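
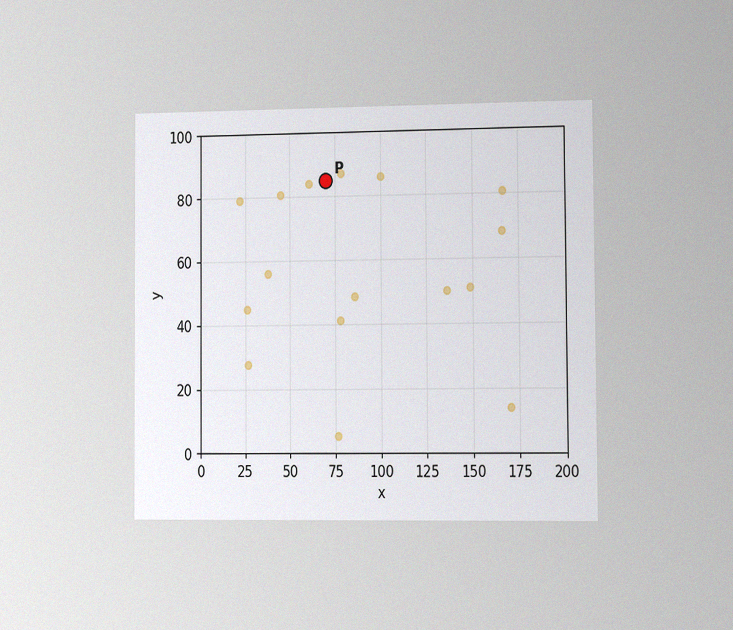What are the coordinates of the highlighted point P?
The chart is viewed slightly from the right, with some photo noise. Following the gridlines from P to each axis, P sits at (70, 85).

(70, 85)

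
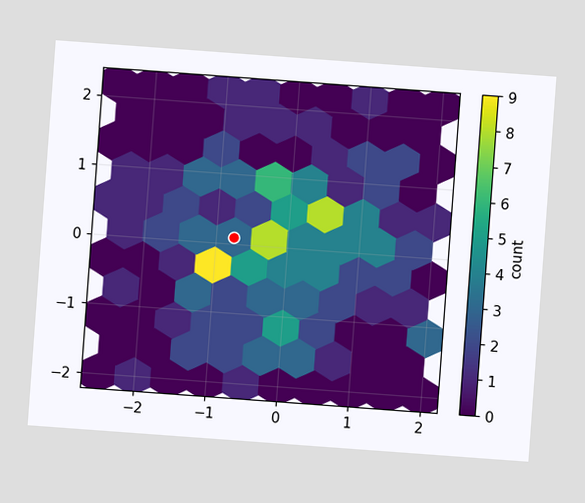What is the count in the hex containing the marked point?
The chart is tilted about 4° clockwise. The marked hex reads 3 on the colorbar.

3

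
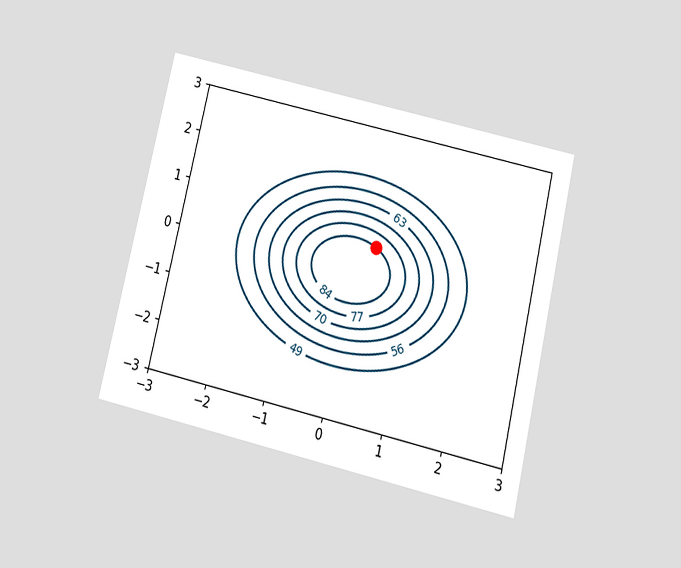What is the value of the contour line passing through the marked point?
The chart is tilted about 13° clockwise and viewed slightly from below. The marked point sits on the contour labelled 84.

84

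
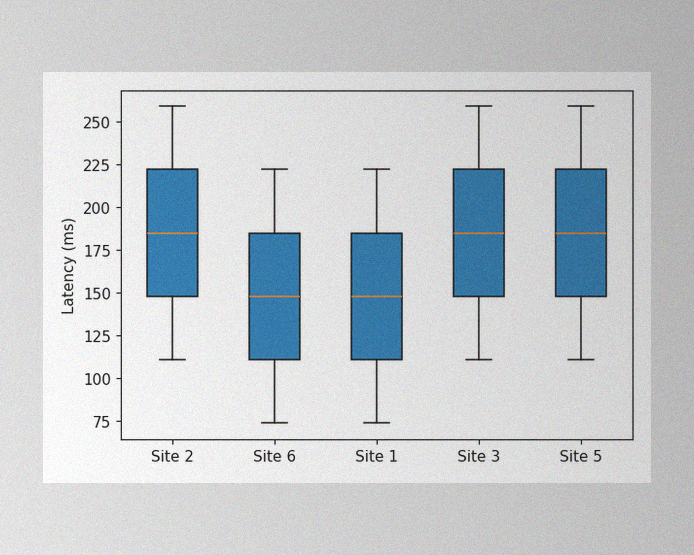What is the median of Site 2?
185ms

The image has some photo noise and uneven lighting. The median line in the Site 2 box sits at 185ms.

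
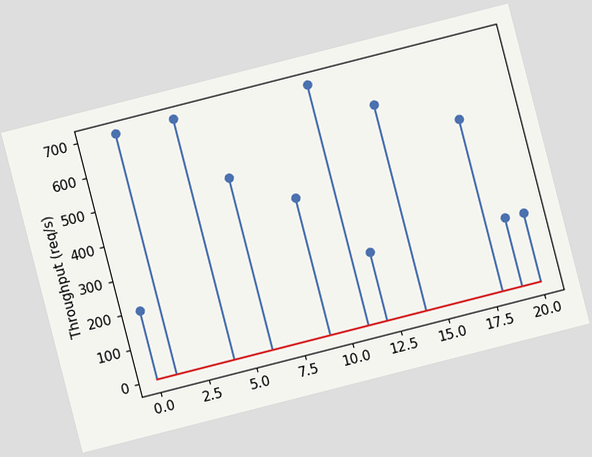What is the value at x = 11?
700req/s

The chart is tilted about 14° counter-clockwise. The stem at x=11 reaches 700req/s.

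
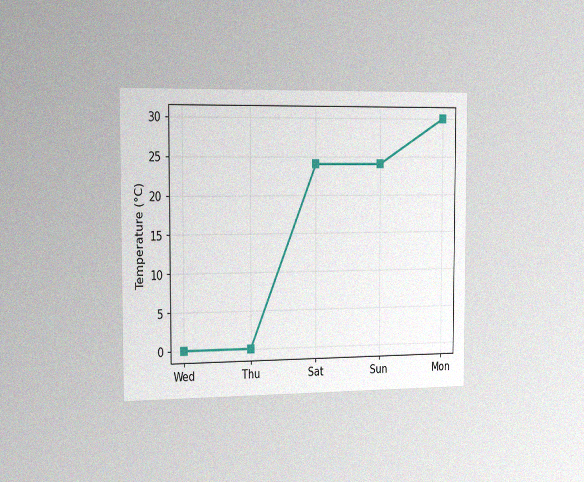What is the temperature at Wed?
The chart is viewed slightly from the left, with some photo noise. At Wed, the line is at 0°C.

0°C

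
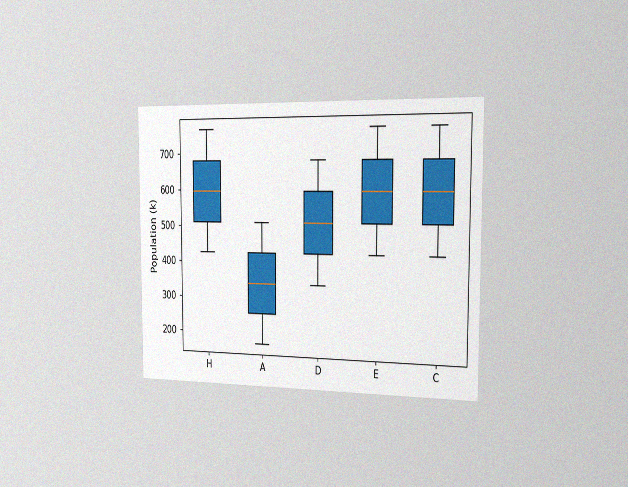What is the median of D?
510k

The chart is viewed slightly from the right, with some photo noise. The median line in the D box sits at 510k.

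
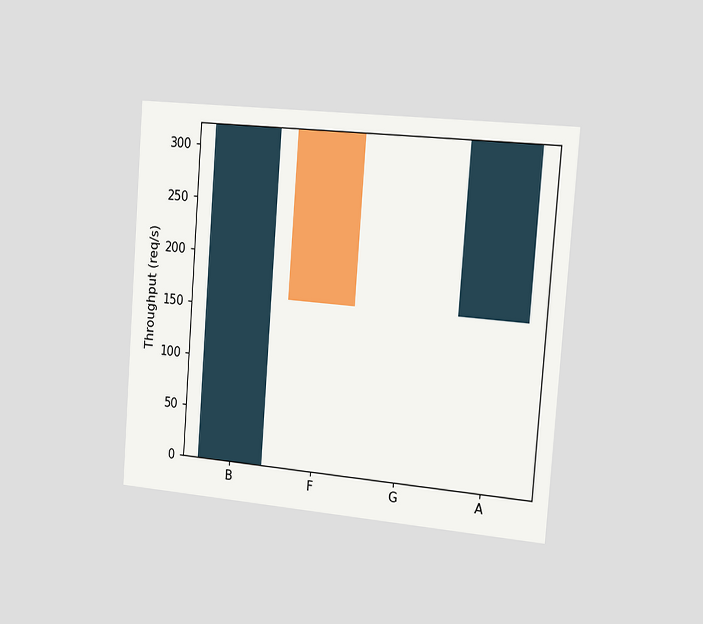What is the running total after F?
160req/s

The chart is tilted about 4° clockwise and viewed slightly from the right. After F the running total reaches 160req/s.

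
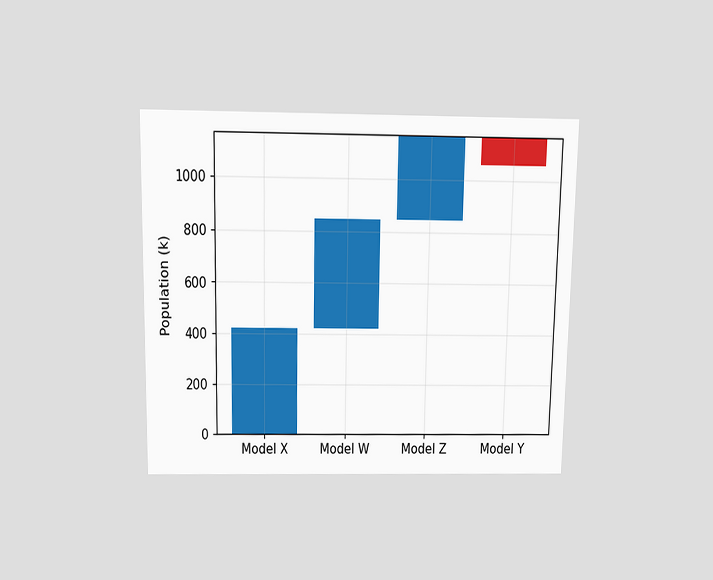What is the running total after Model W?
The chart is viewed slightly from above. After Model W the running total reaches 848k.

848k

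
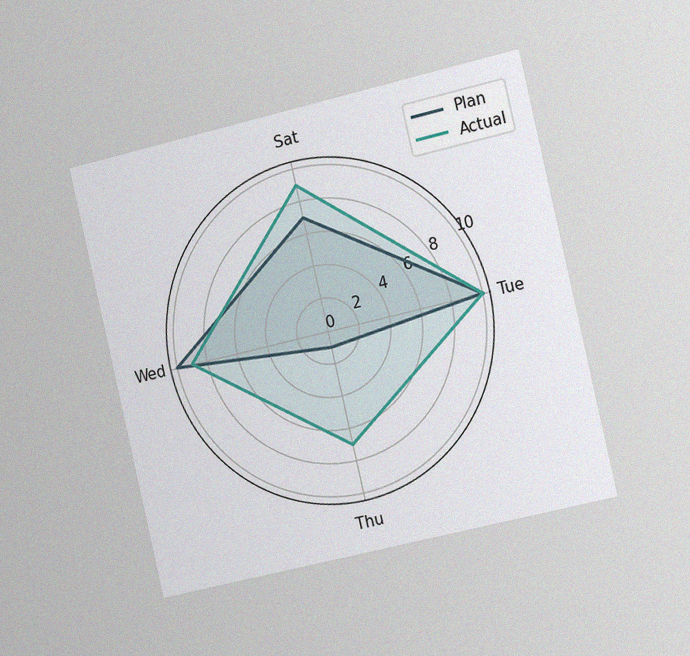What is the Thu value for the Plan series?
1

The chart is tilted about 13° counter-clockwise and viewed slightly from the right, with some photo noise. On the Thu axis, Plan reaches 1.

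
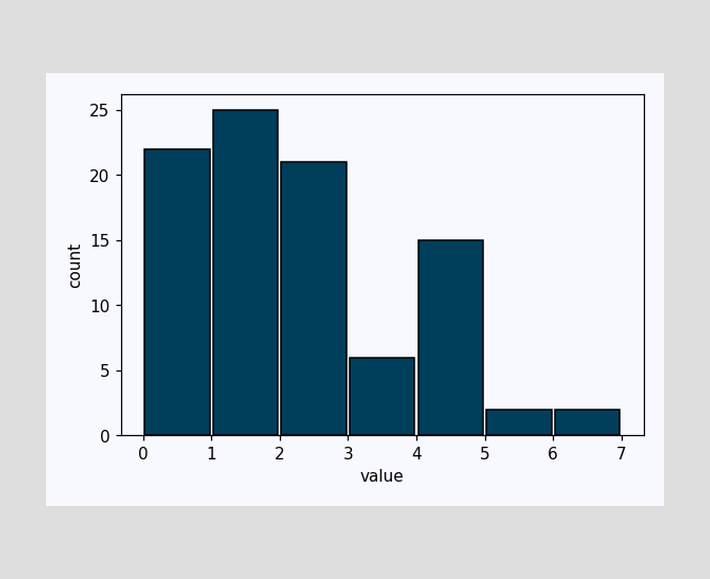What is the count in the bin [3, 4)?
The [3, 4) bin has height 6.

6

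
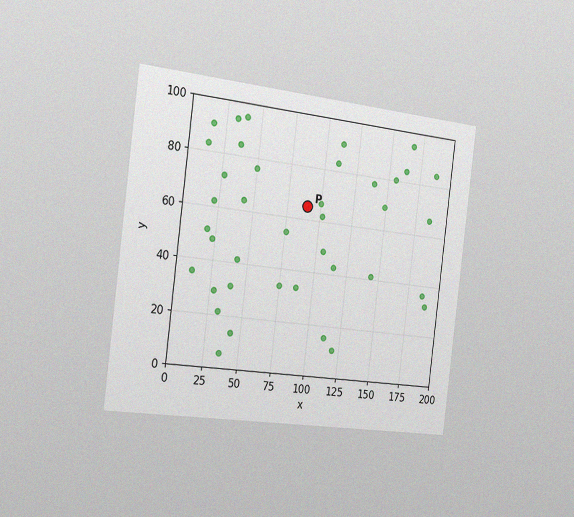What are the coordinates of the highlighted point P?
(90, 65)

The chart is tilted about 7° clockwise and viewed slightly from the left, with some photo noise. Following the gridlines from P to each axis, P sits at (90, 65).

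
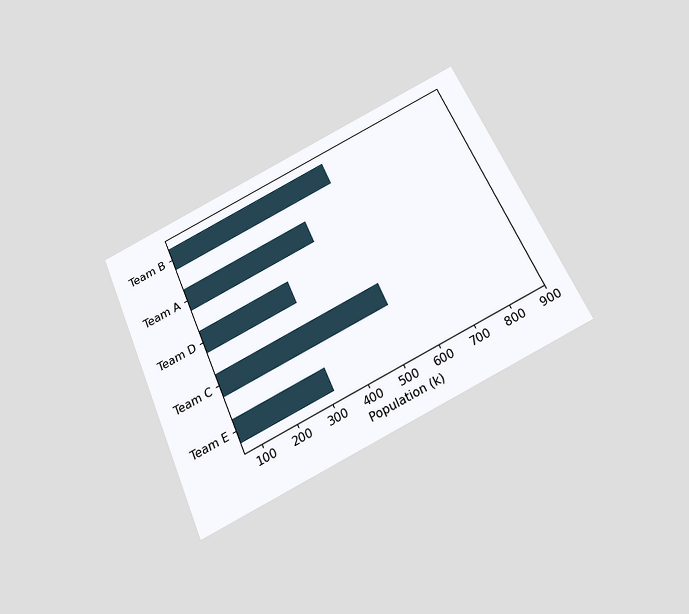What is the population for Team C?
530k

The chart is tilted about 24° counter-clockwise and viewed slightly from below. Reading along the chart's x-axis, the Team C bar reaches 530k.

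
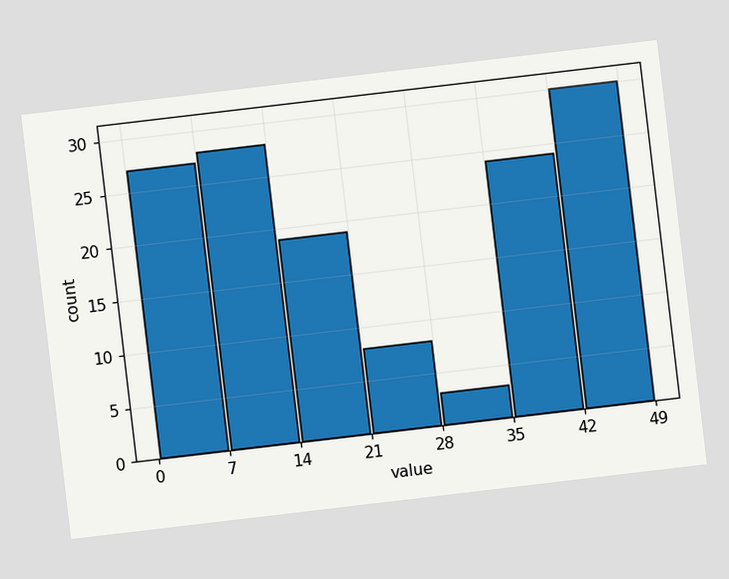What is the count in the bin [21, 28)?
8

The chart is tilted about 7° counter-clockwise. The [21, 28) bin has height 8.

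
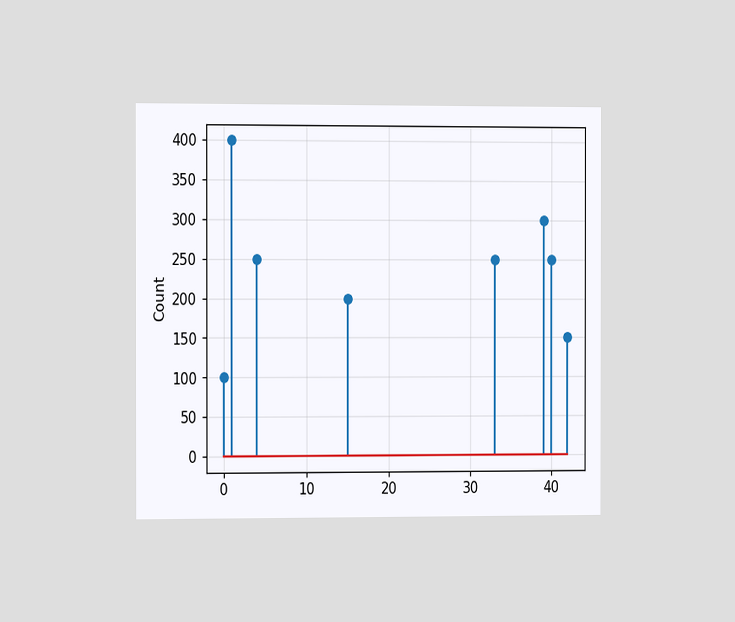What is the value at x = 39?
The chart is viewed slightly from the left. The stem at x=39 reaches 300.

300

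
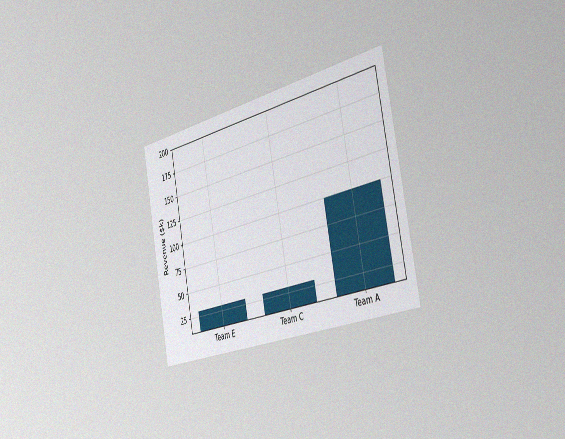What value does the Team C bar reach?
$30k

The chart is tilted about 11° counter-clockwise and viewed slightly from the right, with some photo noise. Reading along the chart's y-axis, the Team C bar reaches $30k.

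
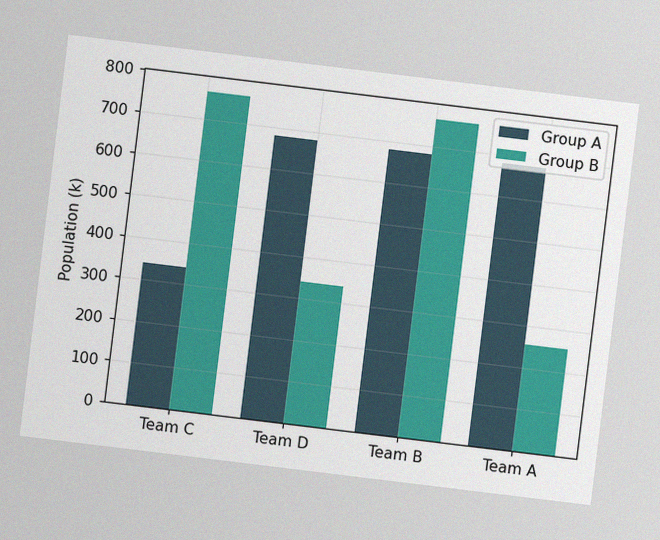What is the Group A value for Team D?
680k

The chart is tilted about 7° clockwise, with some photo noise. The Group A bar at Team D reaches 680k on the y-axis.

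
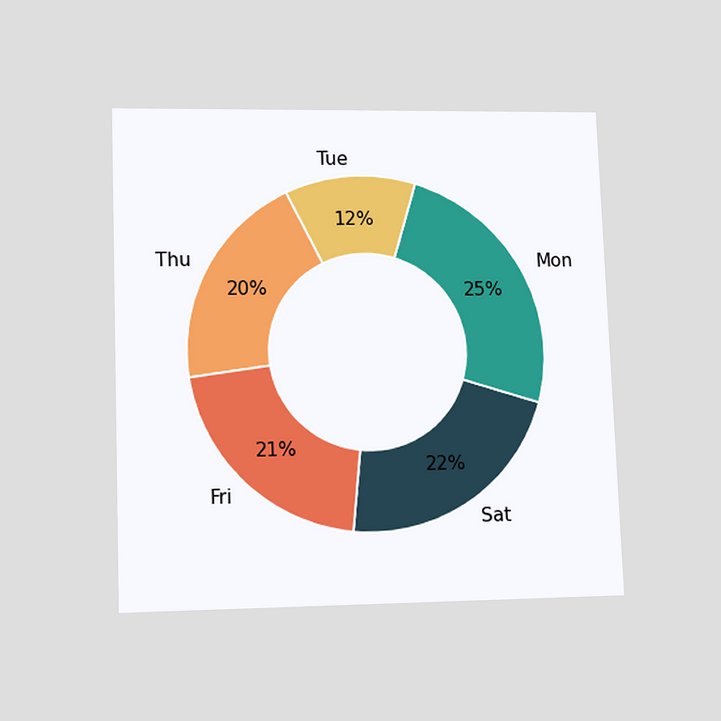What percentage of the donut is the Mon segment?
25%

The chart is tilted about 2° counter-clockwise and viewed at a slight angle. The Mon segment takes up 25% of the ring.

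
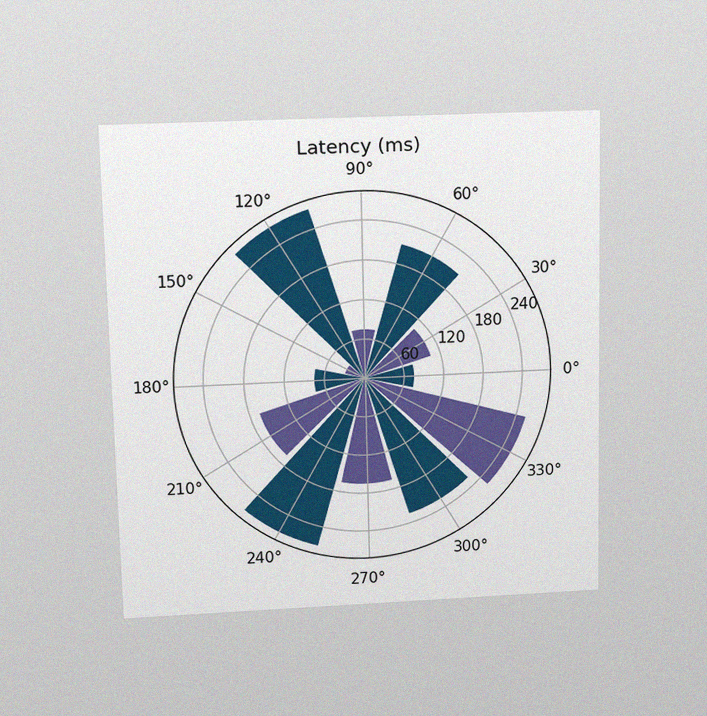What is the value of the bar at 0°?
The chart is viewed slightly from above, with some photo noise. The bar at 0° reaches 75ms on the radial axis.

75ms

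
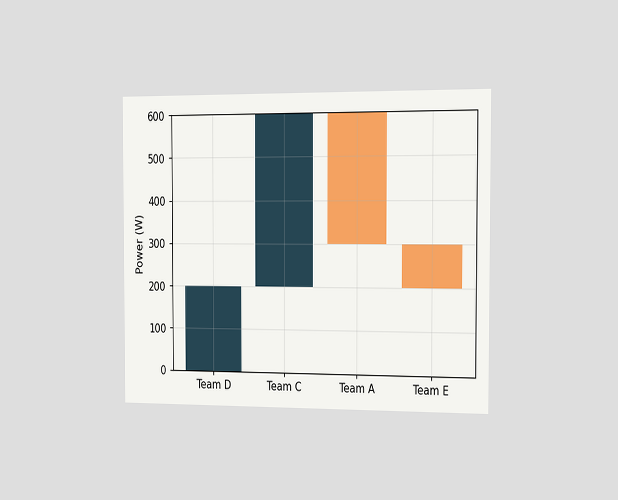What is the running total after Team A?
300W

The chart is viewed slightly from the right. After Team A the running total reaches 300W.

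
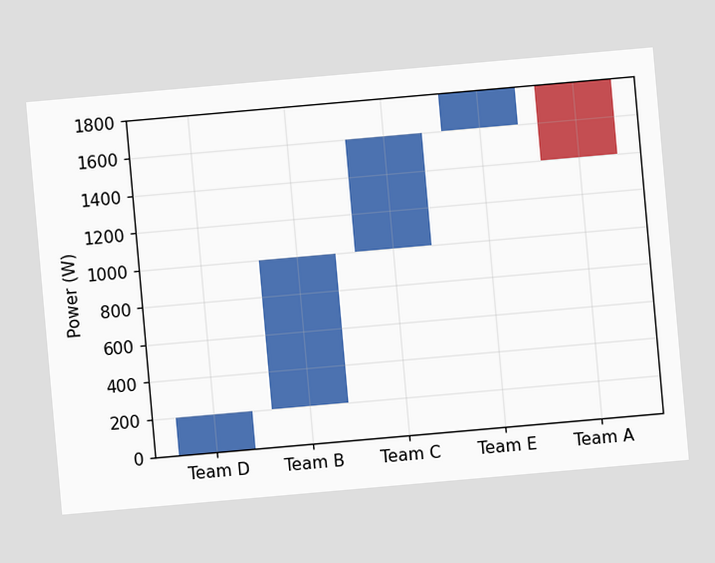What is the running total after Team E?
1800W

The chart is tilted about 5° counter-clockwise. After Team E the running total reaches 1800W.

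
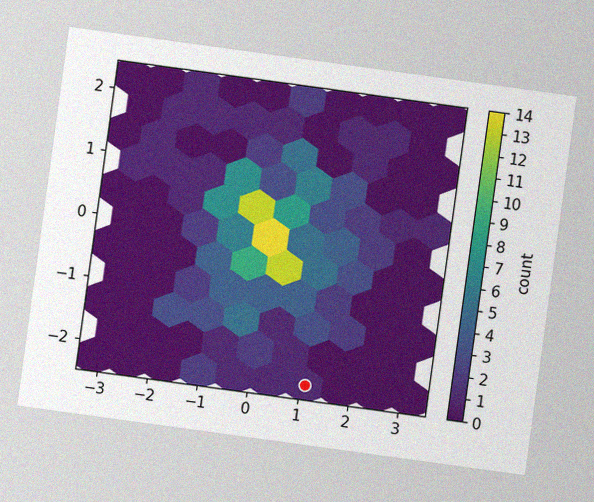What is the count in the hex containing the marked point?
1

The chart is tilted about 8° clockwise, with some photo noise. The marked hex reads 1 on the colorbar.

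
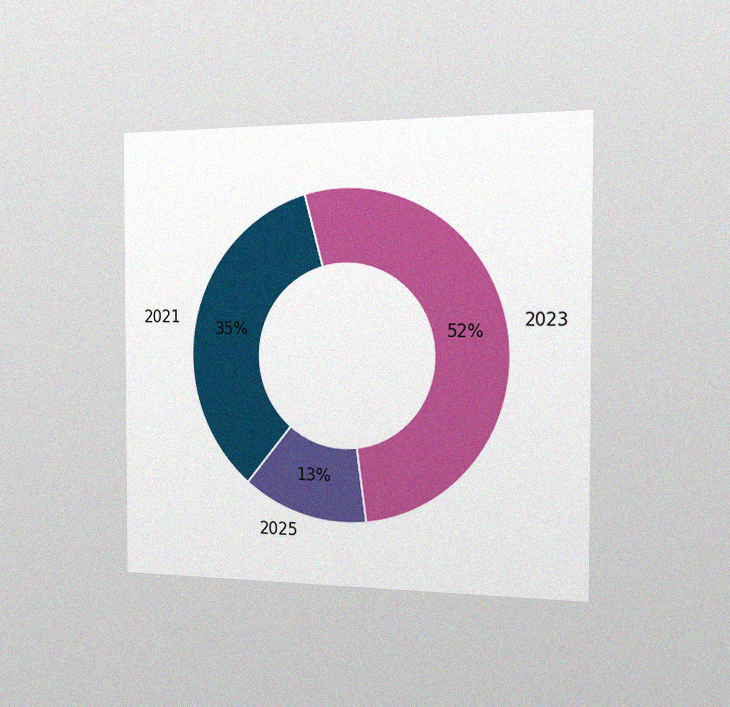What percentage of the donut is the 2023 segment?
52%

The chart is viewed slightly from the right, with some photo noise. The 2023 segment takes up 52% of the ring.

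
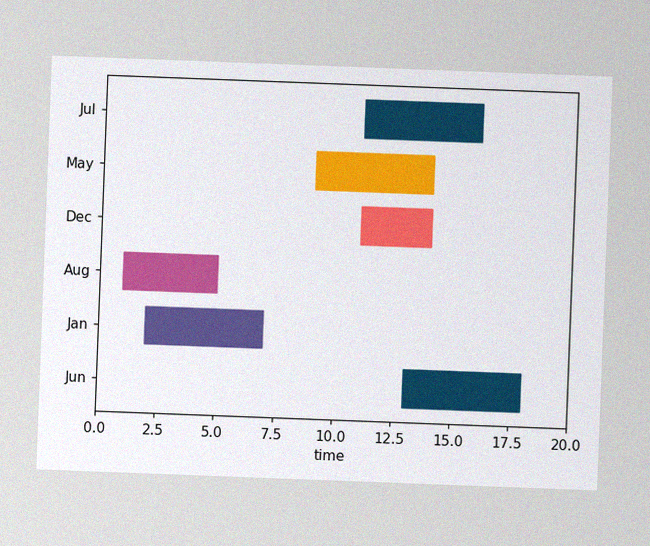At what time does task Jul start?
The chart is tilted about 2° clockwise, with some photo noise. The Jul bar begins at t=11.

11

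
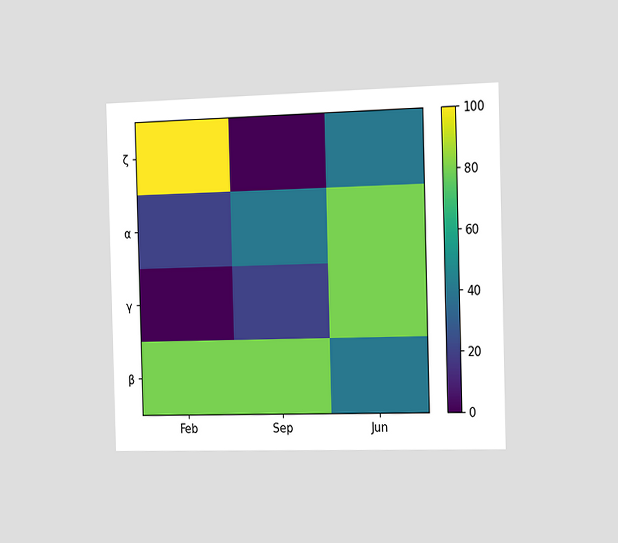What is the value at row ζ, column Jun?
The chart is viewed slightly from the right. Matching cell (ζ, Jun) against the colorbar gives 40.

40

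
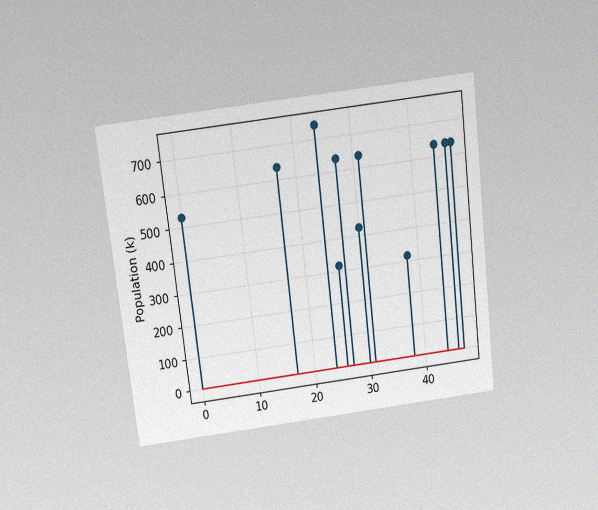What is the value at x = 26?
318k

The chart is tilted about 7° counter-clockwise and viewed slightly from above, with some photo noise. The stem at x=26 reaches 318k.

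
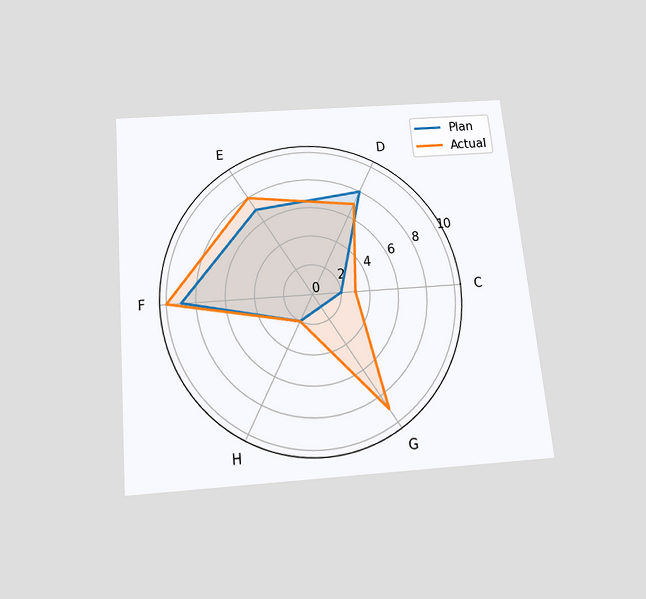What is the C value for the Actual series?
The chart is tilted about 5° counter-clockwise and viewed slightly from below. On the C axis, Actual reaches 3.

3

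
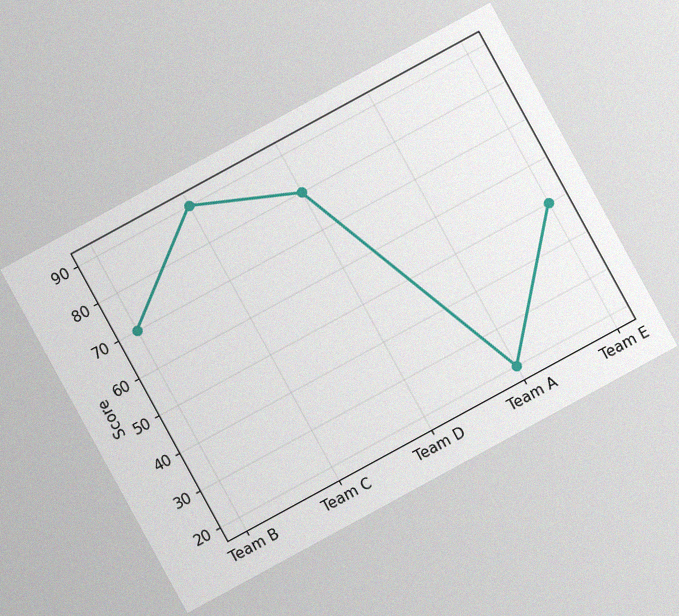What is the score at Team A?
20

The chart is tilted about 29° counter-clockwise, with some photo noise. At Team A, the line is at 20.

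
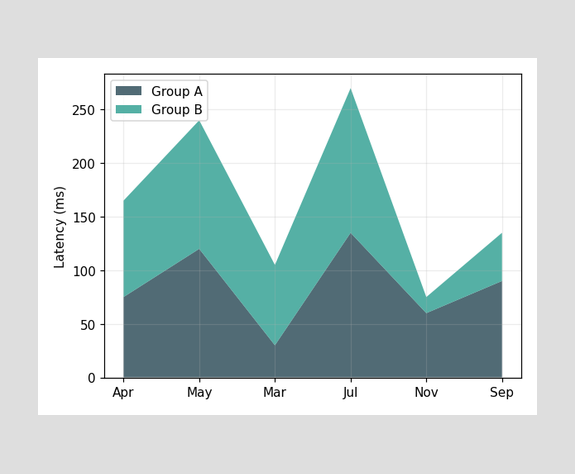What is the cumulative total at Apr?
The stacked total at Apr reaches 165ms.

165ms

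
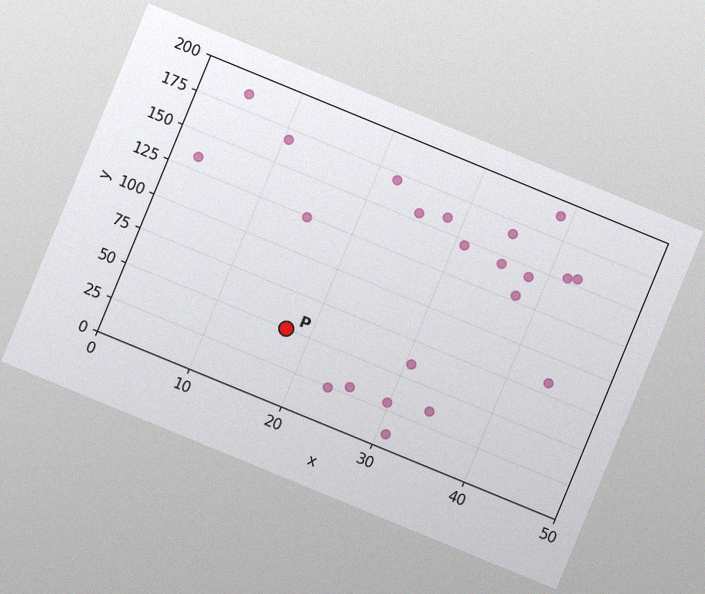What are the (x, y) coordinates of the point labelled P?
The chart is tilted about 22° clockwise, with some photo noise. Following the gridlines from P to each axis, P sits at (17.5, 50).

(17.5, 50)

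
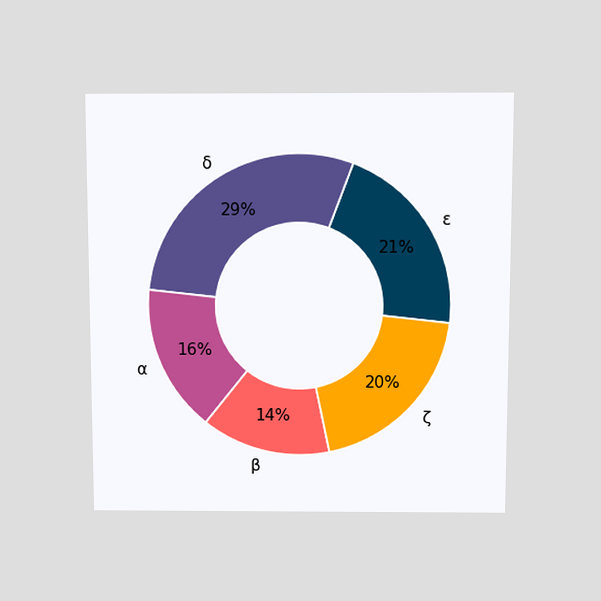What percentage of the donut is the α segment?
The chart is viewed slightly from above. The α segment takes up 16% of the ring.

16%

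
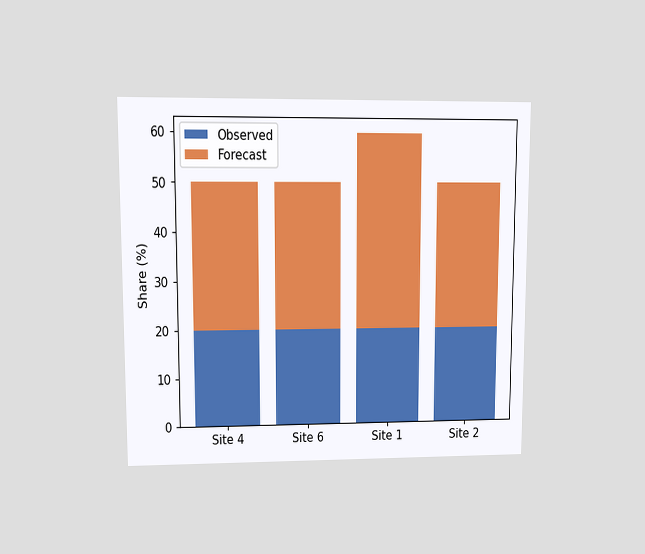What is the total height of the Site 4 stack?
The chart is viewed at a slight angle. The Site 4 stack's top reaches 50% on the y-axis.

50%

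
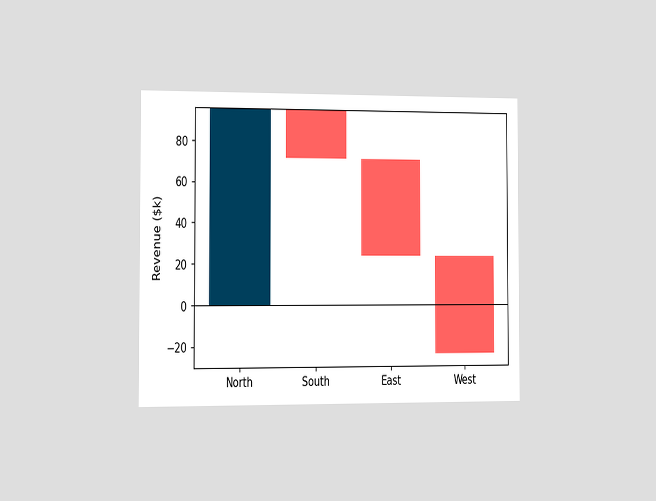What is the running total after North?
$96k

The chart is viewed slightly from the left. After North the running total reaches $96k.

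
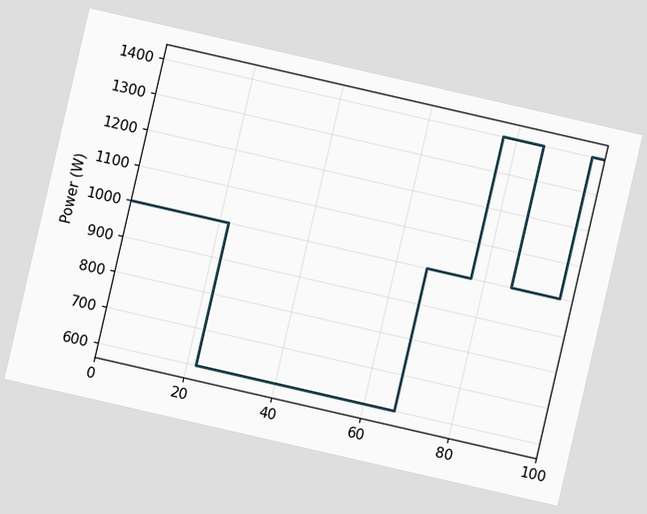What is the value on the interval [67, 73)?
1000W

The chart is tilted about 13° clockwise. On [67, 73) the step sits at 1000W.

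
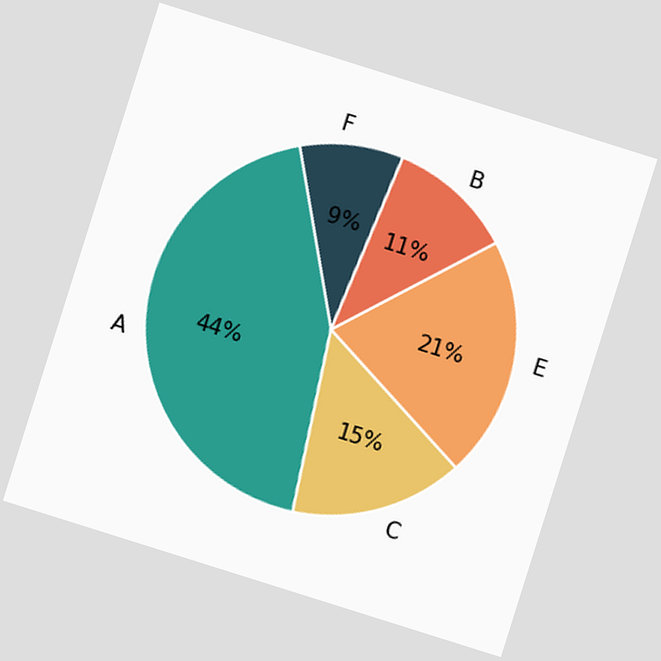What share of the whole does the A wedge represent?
44%

The chart is tilted about 17° clockwise. The A slice takes up 44% of the pie.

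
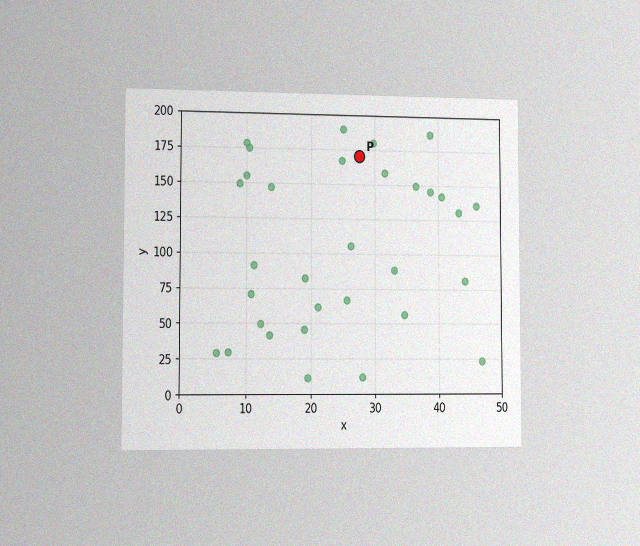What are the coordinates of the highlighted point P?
(27.5, 170)

The chart is viewed slightly from the left, with some photo noise. Following the gridlines from P to each axis, P sits at (27.5, 170).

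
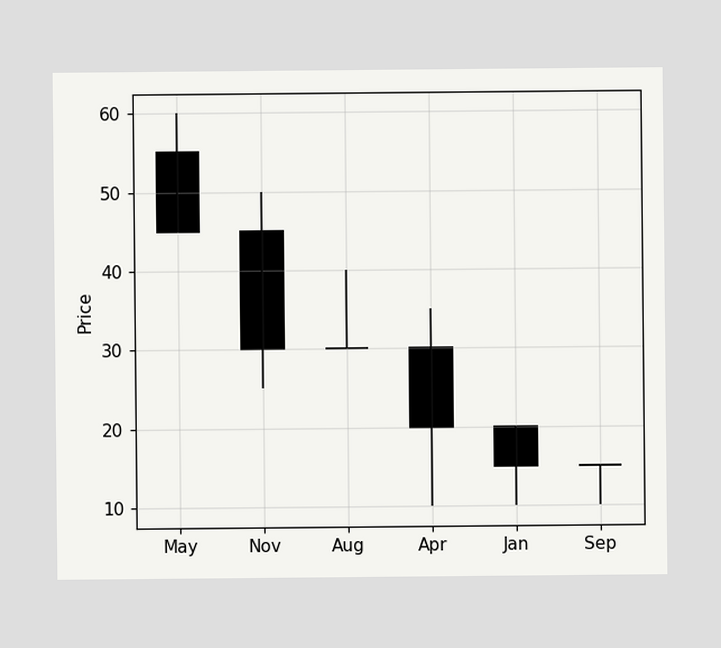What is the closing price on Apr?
The Apr candle closes at 20.

20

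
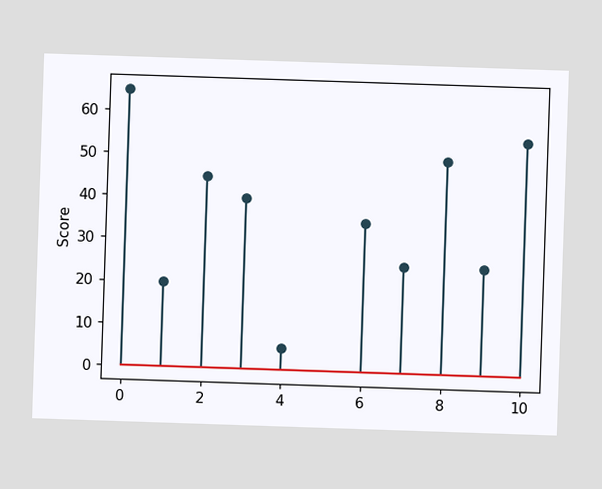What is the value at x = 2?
The stem at x=2 reaches 45.

45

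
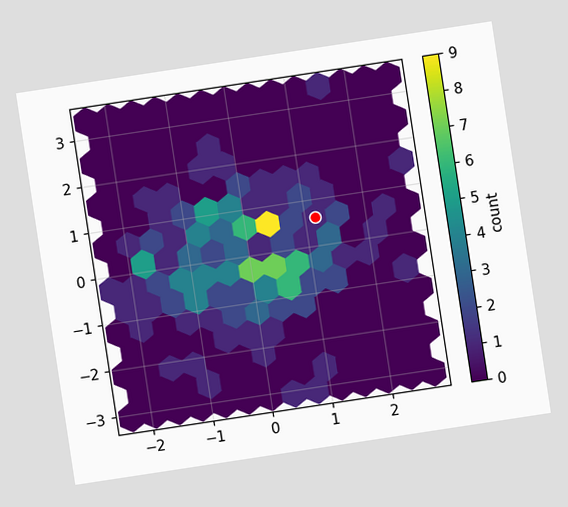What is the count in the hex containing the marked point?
The chart is tilted about 9° counter-clockwise. The marked hex reads 1 on the colorbar.

1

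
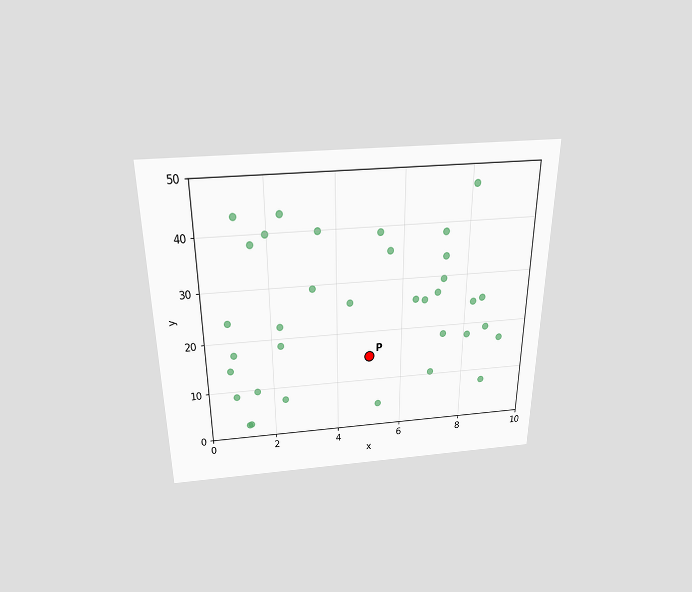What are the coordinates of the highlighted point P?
The chart is viewed slightly from above. Following the gridlines from P to each axis, P sits at (5, 15).

(5, 15)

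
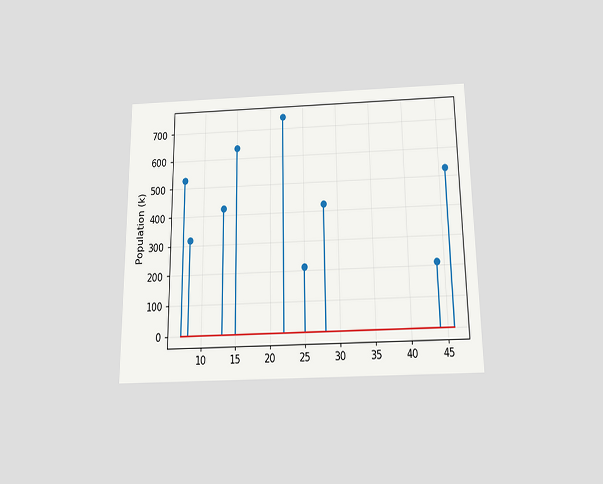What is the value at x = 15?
The chart is viewed slightly from below. The stem at x=15 reaches 636k.

636k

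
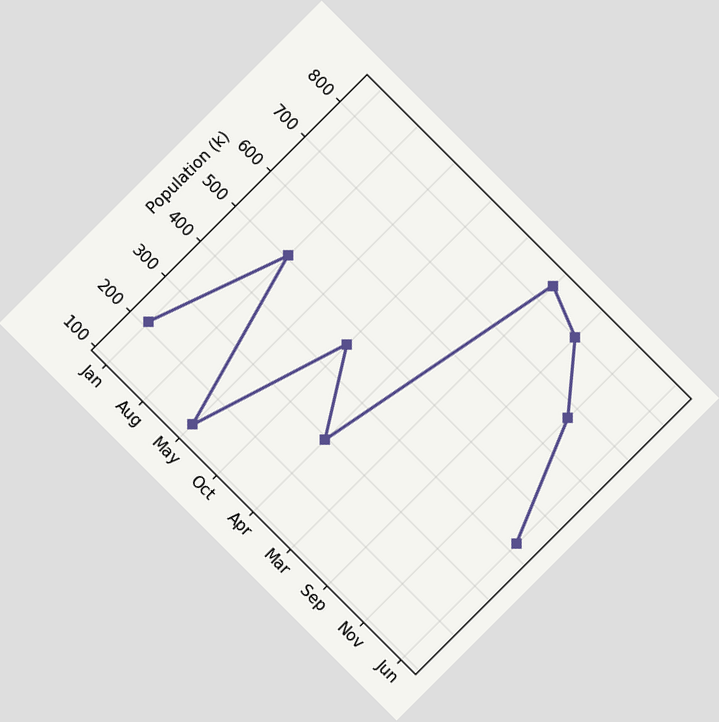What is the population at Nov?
The chart is tilted about 45° clockwise. At Nov, the line is at 672k.

672k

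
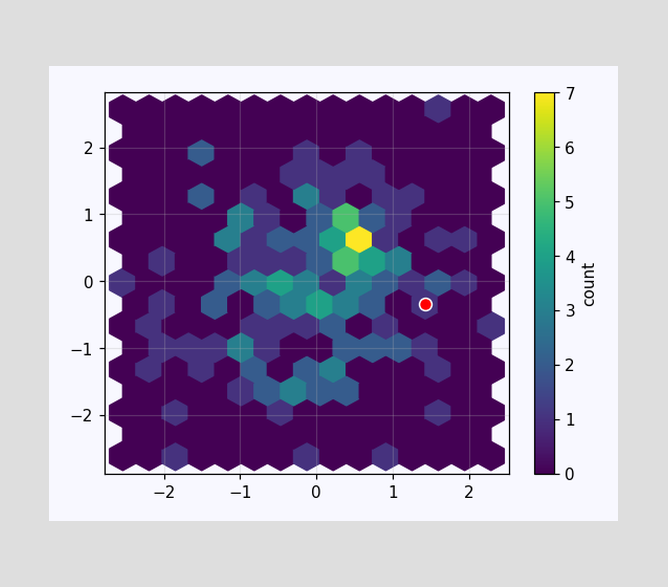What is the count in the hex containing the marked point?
The marked hex reads 1 on the colorbar.

1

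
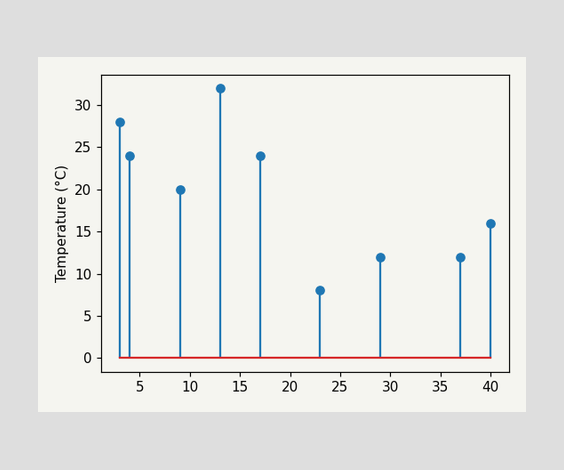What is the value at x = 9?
20°C

The stem at x=9 reaches 20°C.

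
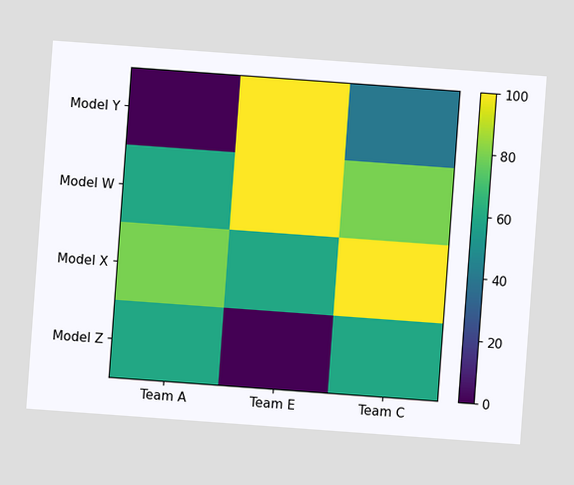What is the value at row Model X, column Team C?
The chart is tilted about 4° clockwise. Matching cell (Model X, Team C) against the colorbar gives 100.

100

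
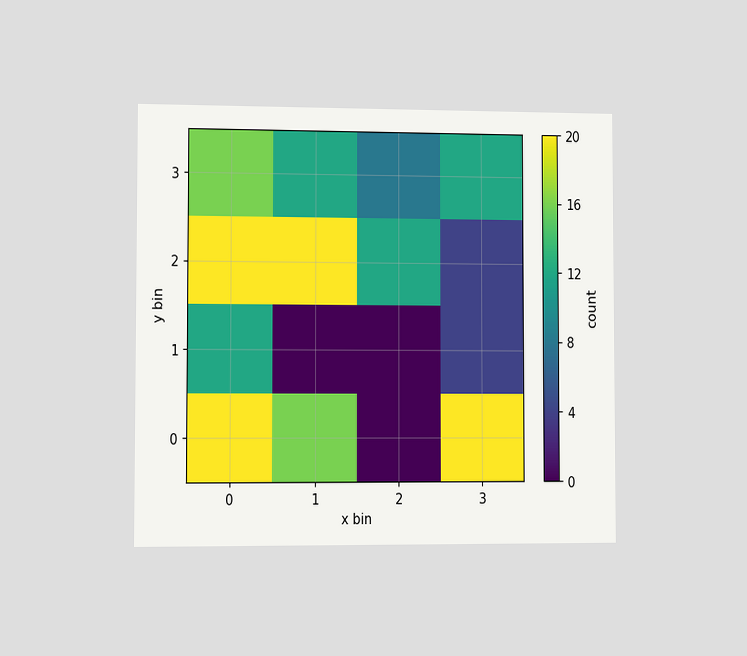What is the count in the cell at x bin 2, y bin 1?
The chart is viewed slightly from the left. Matching the cell (2, 1) against the colorbar gives 0.

0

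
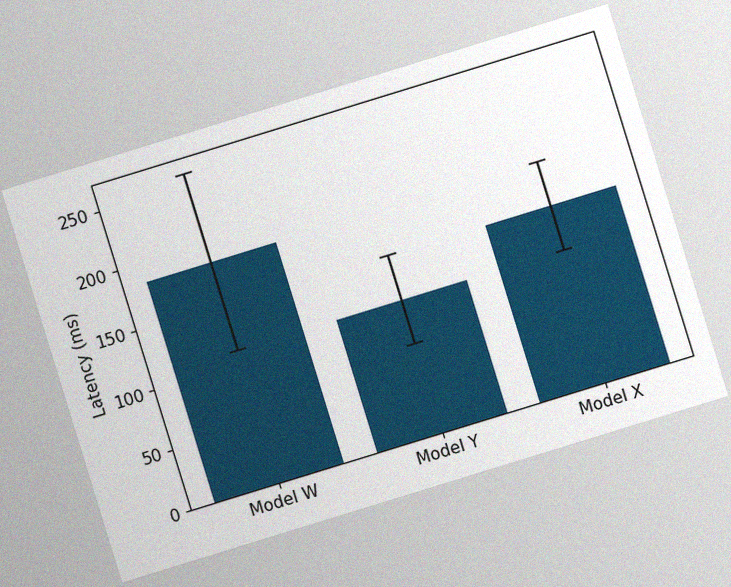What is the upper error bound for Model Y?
The chart is tilted about 17° counter-clockwise, with some photo noise. The Model Y bar's upper whisker reaches 148ms.

148ms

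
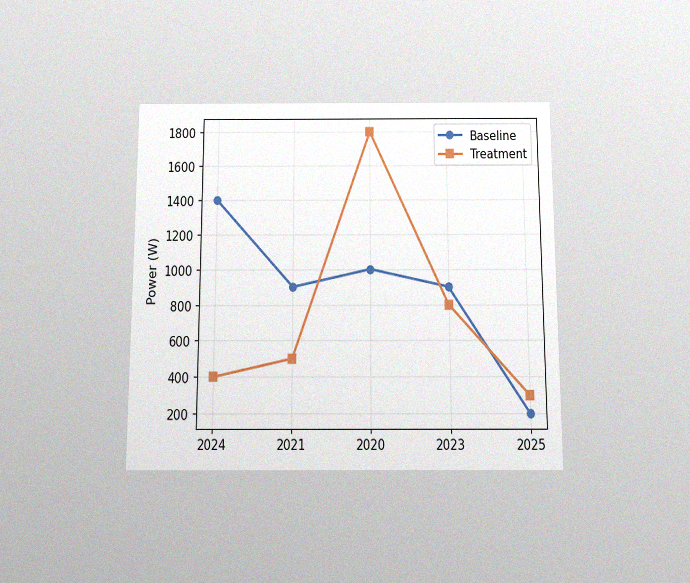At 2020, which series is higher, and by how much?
The chart is viewed slightly from below, with some photo noise. At 2020, Treatment sits above the other line by 800W.

Treatment, by 800W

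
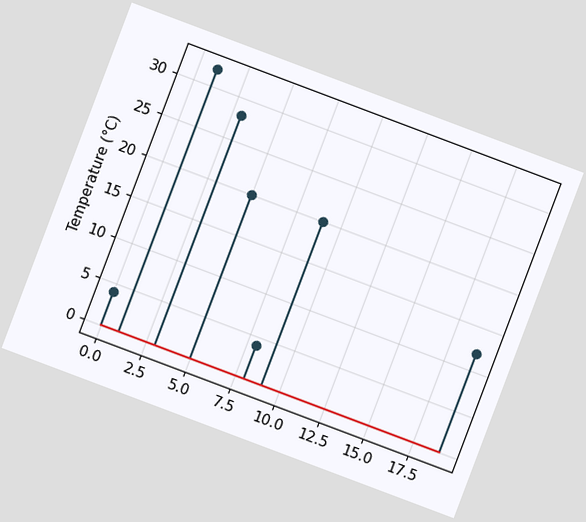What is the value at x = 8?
4°C

The chart is tilted about 21° clockwise. The stem at x=8 reaches 4°C.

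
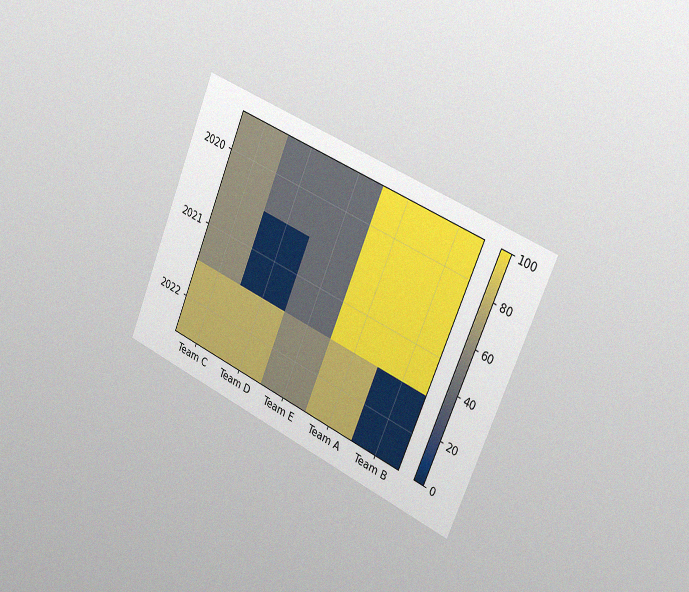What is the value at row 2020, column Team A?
100

The chart is tilted about 23° clockwise and viewed slightly from the right, with some photo noise. Matching cell (2020, Team A) against the colorbar gives 100.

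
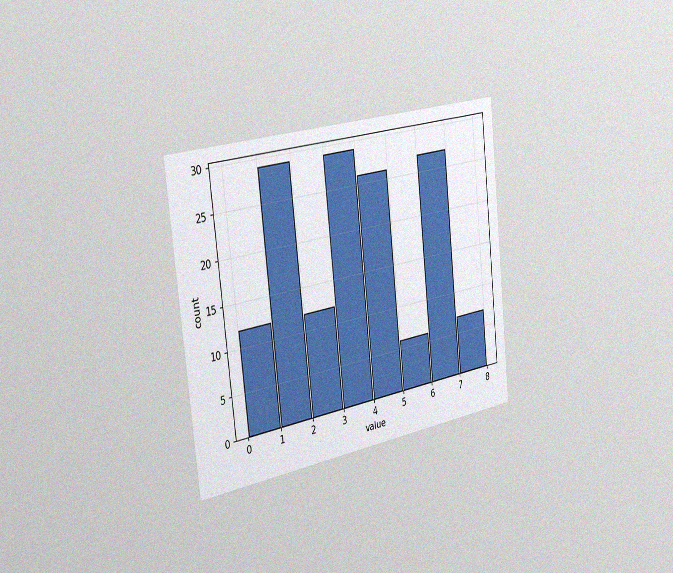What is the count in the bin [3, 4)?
29

The chart is tilted about 6° counter-clockwise and viewed slightly from the left, with some photo noise. The [3, 4) bin has height 29.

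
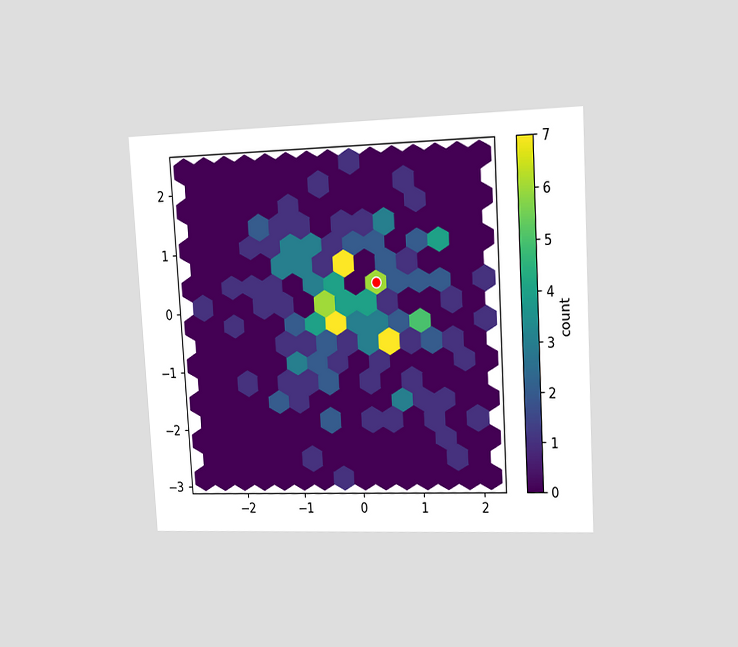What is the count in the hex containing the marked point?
6

The chart is tilted about 3° counter-clockwise and viewed slightly from the right. The marked hex reads 6 on the colorbar.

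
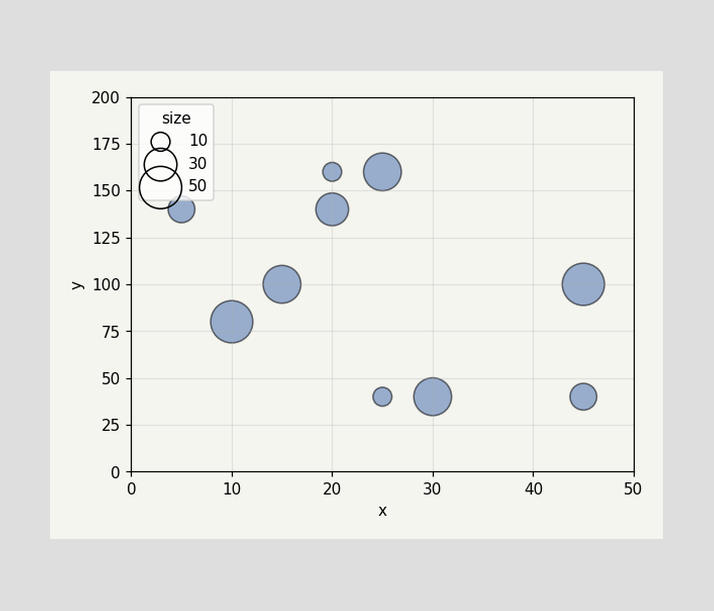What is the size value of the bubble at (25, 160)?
Matching the bubble at (25, 160) against the size legend gives 40.

40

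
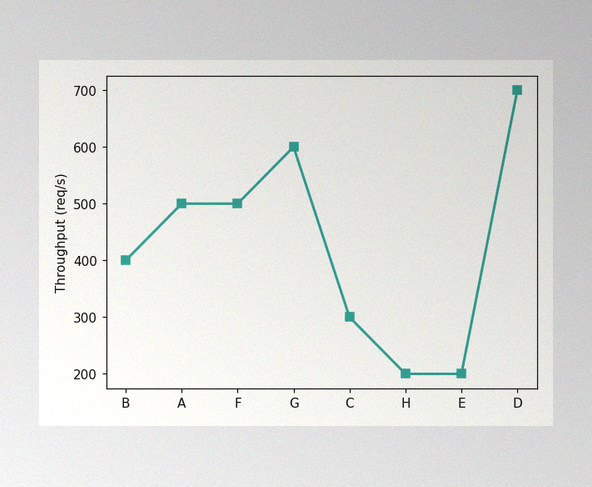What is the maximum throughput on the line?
The image has some photo noise and uneven lighting. The highest point is at D, and reading across to the y-axis gives 700req/s.

700req/s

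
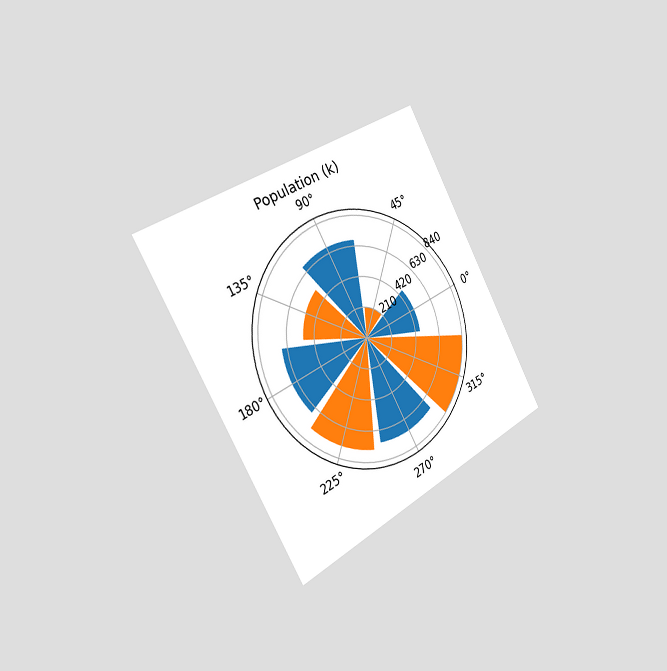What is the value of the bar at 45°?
The chart is tilted about 29° counter-clockwise and viewed slightly from the left. The bar at 45° reaches 210k on the radial axis.

210k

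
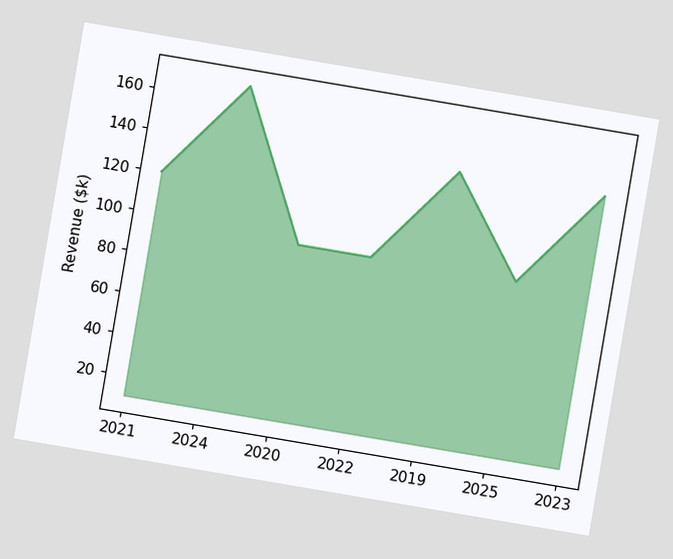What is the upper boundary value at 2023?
The chart is tilted about 10° clockwise. At 2023 the upper boundary is at $144k.

$144k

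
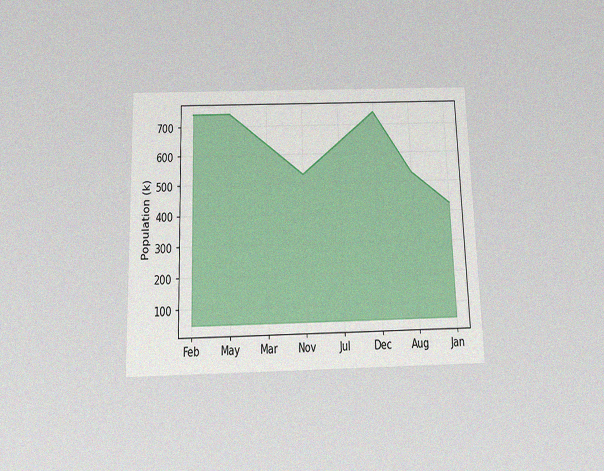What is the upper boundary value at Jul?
The chart is viewed slightly from below, with some photo noise. At Jul the upper boundary is at 636k.

636k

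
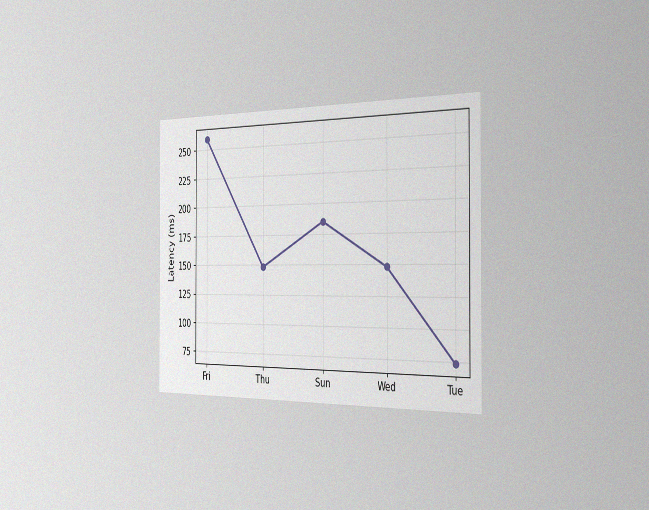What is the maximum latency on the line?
259ms

The chart is viewed slightly from the right, with some photo noise. The highest point is at Fri, and reading across to the y-axis gives 259ms.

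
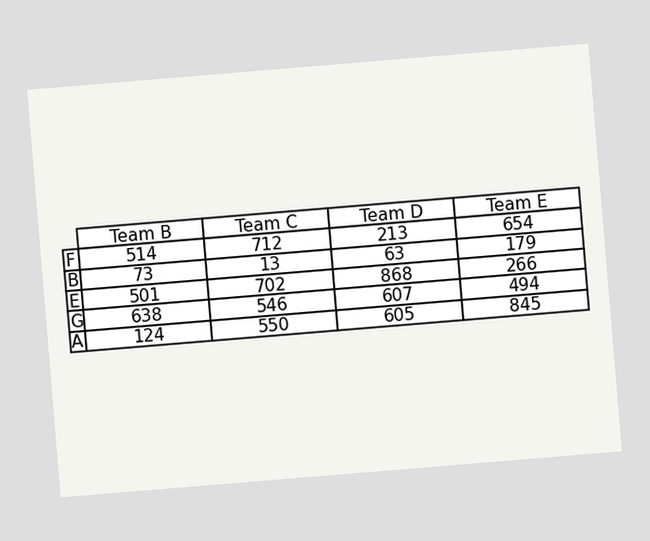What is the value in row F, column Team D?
The chart is tilted about 5° counter-clockwise. The (F, Team D) cell reads 213.

213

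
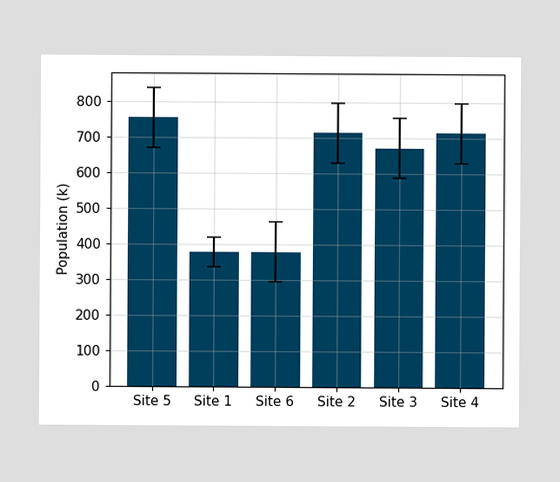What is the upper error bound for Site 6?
The Site 6 bar's upper whisker reaches 462k.

462k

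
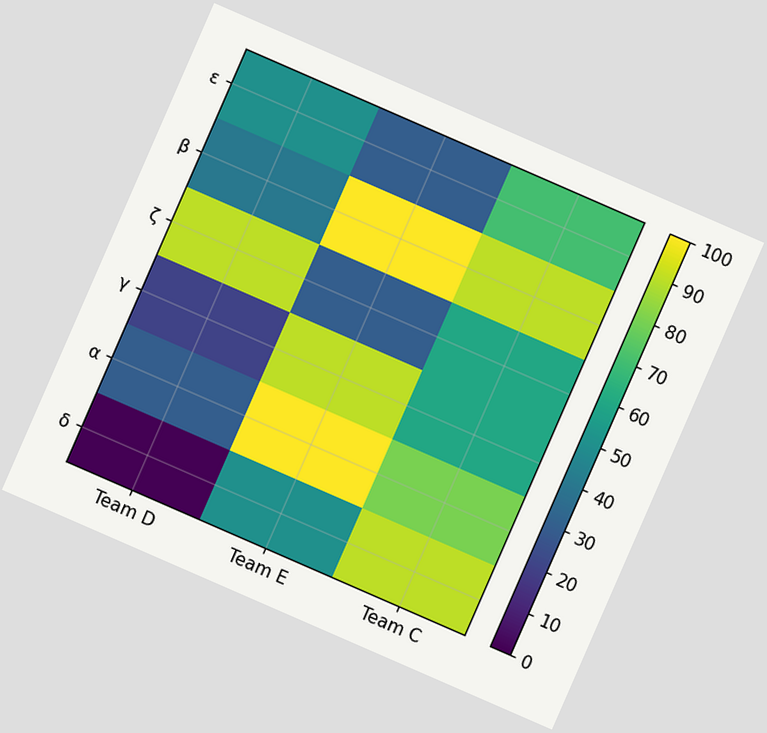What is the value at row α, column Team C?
80

The chart is tilted about 24° clockwise. Matching cell (α, Team C) against the colorbar gives 80.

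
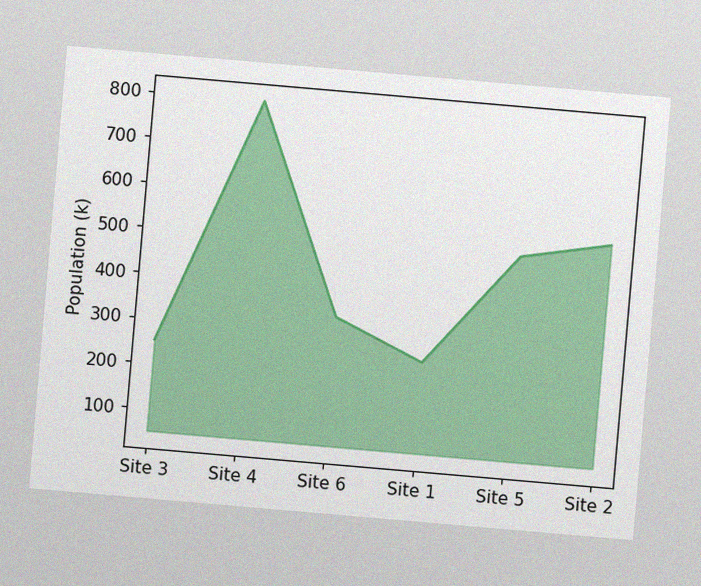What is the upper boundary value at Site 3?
The chart is tilted about 5° clockwise, with some photo noise. At Site 3 the upper boundary is at 252k.

252k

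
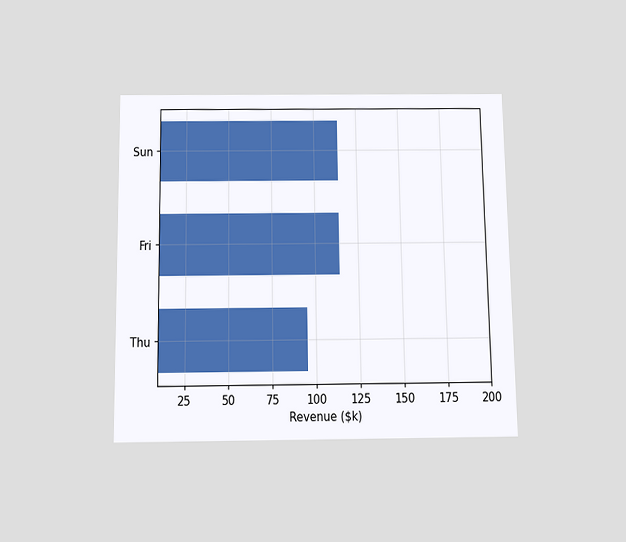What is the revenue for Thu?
$95k

The chart is viewed slightly from below. Reading along the chart's x-axis, the Thu bar reaches $95k.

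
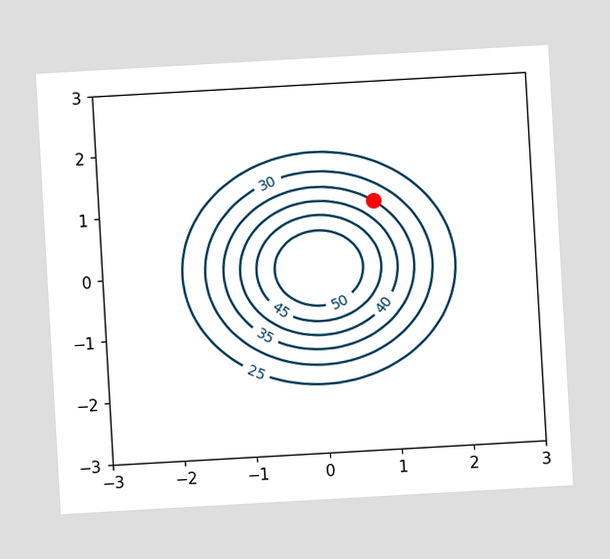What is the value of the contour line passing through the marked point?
The chart is tilted about 3° counter-clockwise. The marked point sits on the contour labelled 35.

35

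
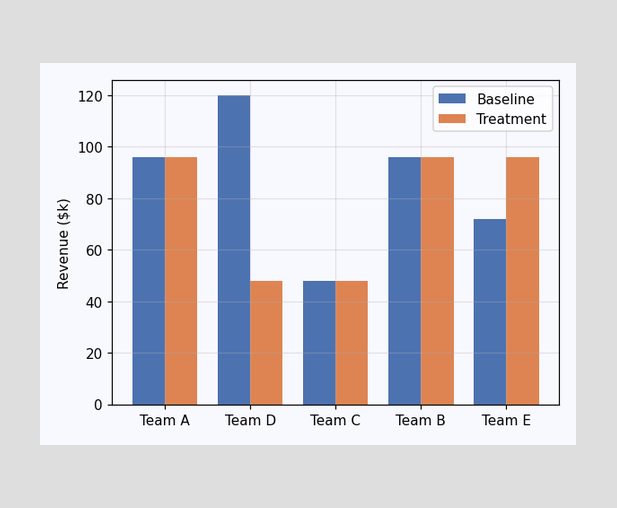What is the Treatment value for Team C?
$48k

The Treatment bar at Team C reaches $48k on the y-axis.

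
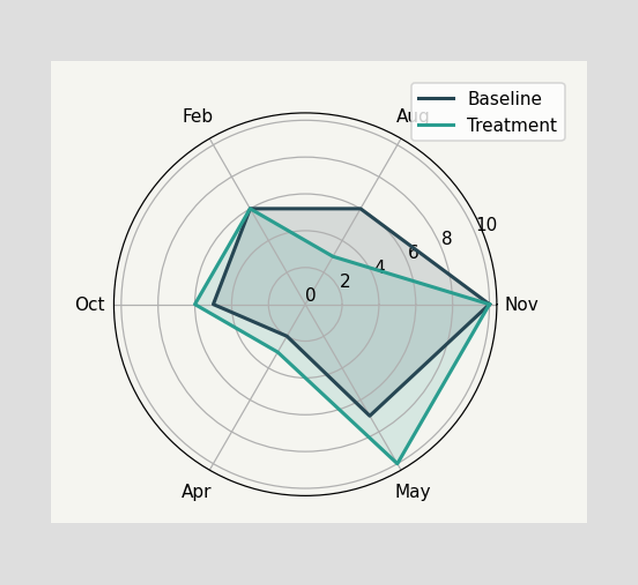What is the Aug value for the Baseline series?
On the Aug axis, Baseline reaches 6.

6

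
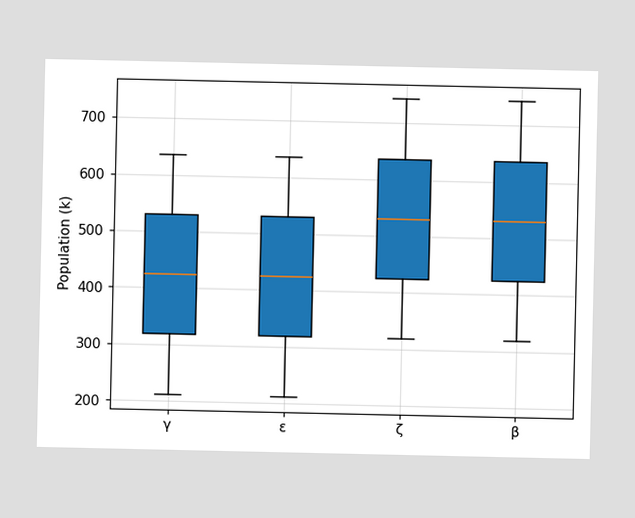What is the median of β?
530k

The median line in the β box sits at 530k.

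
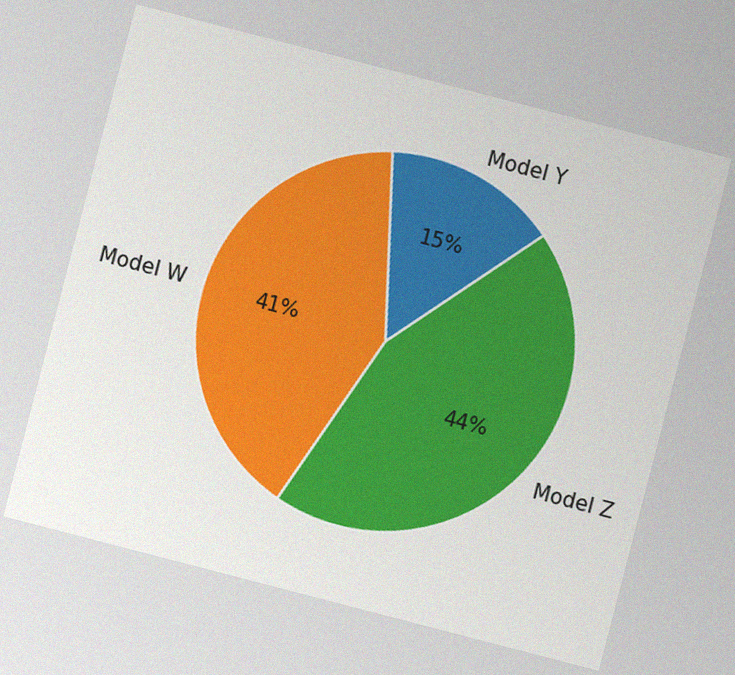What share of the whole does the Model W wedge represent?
The chart is tilted about 15° clockwise, with some photo noise. The Model W slice takes up 41% of the pie.

41%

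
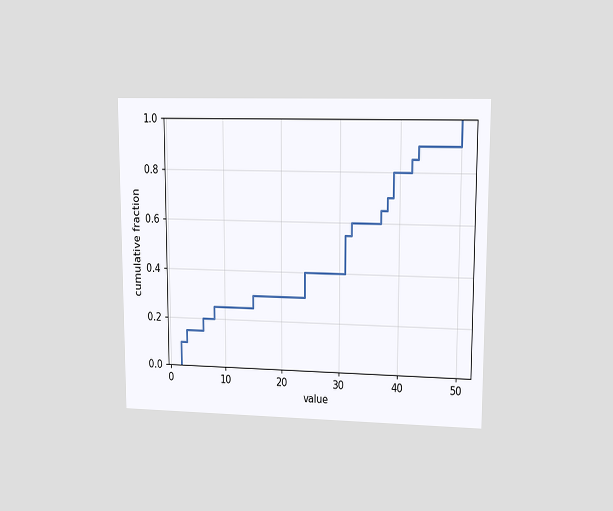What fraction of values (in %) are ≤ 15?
The chart is viewed at a slight angle. At x=15 the ECDF step is at 30%.

30%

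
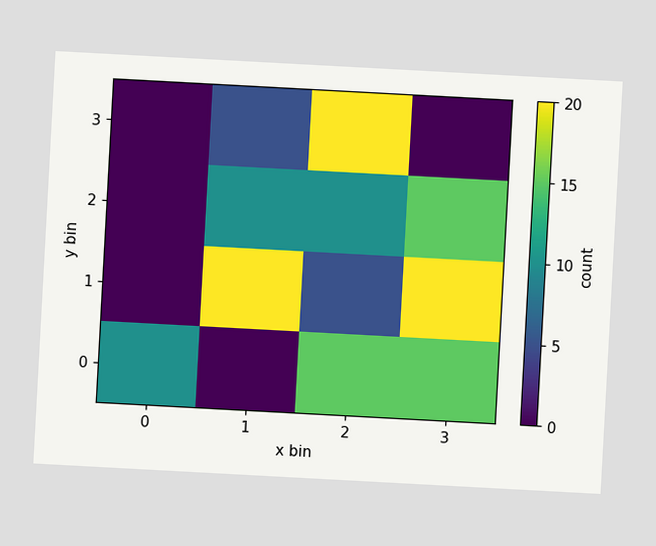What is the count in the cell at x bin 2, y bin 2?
10

The chart is tilted about 3° clockwise. Matching the cell (2, 2) against the colorbar gives 10.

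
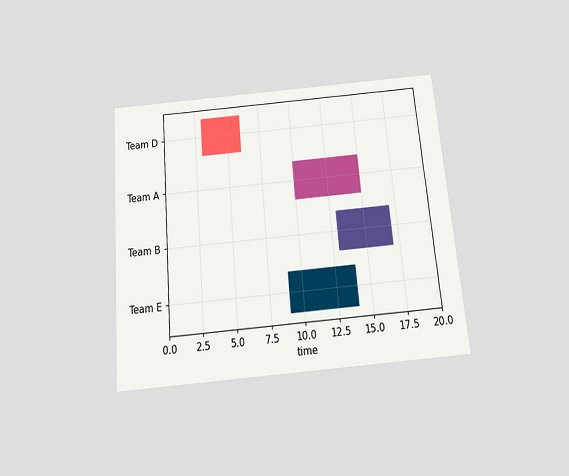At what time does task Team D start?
3

The chart is tilted about 5° counter-clockwise and viewed slightly from below. The Team D bar begins at t=3.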